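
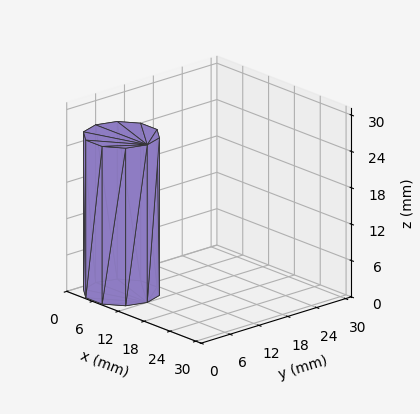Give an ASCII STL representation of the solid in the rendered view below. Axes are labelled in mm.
Reading the render: the shape is a regular 10-sided prism (a cylinder approximated with 10 flat sides), circumscribed radius ≈ 6 mm, height ≈ 26 mm (dimensions read to the nearest mm from the axis ticks). For the STL, each face is triangulated and given an outward normal.

solid part
  facet normal 0.0000 0.0000 -1.0000
    outer loop
      vertex 7.9 11.7 0.0
      vertex 10.9 9.5 0.0
      vertex 12.0 6.0 0.0
    endloop
  endfacet
  facet normal 0.0000 0.0000 -1.0000
    outer loop
      vertex 4.1 11.7 0.0
      vertex 7.9 11.7 0.0
      vertex 12.0 6.0 0.0
    endloop
  endfacet
  facet normal 0.0000 0.0000 -1.0000
    outer loop
      vertex 1.1 9.5 0.0
      vertex 4.1 11.7 0.0
      vertex 12.0 6.0 0.0
    endloop
  endfacet
  facet normal 0.0000 0.0000 -1.0000
    outer loop
      vertex 0.0 6.0 0.0
      vertex 1.1 9.5 0.0
      vertex 12.0 6.0 0.0
    endloop
  endfacet
  facet normal 0.0000 0.0000 -1.0000
    outer loop
      vertex 1.1 2.5 0.0
      vertex 0.0 6.0 0.0
      vertex 12.0 6.0 0.0
    endloop
  endfacet
  facet normal 0.0000 0.0000 -1.0000
    outer loop
      vertex 4.1 0.3 0.0
      vertex 1.1 2.5 0.0
      vertex 12.0 6.0 0.0
    endloop
  endfacet
  facet normal 0.0000 0.0000 -1.0000
    outer loop
      vertex 7.9 0.3 0.0
      vertex 4.1 0.3 0.0
      vertex 12.0 6.0 0.0
    endloop
  endfacet
  facet normal 0.0000 0.0000 -1.0000
    outer loop
      vertex 10.9 2.5 0.0
      vertex 7.9 0.3 0.0
      vertex 12.0 6.0 0.0
    endloop
  endfacet
  facet normal 0.0000 0.0000 1.0000
    outer loop
      vertex 12.0 6.0 26.0
      vertex 10.9 9.5 26.0
      vertex 7.9 11.7 26.0
    endloop
  endfacet
  facet normal 0.0000 0.0000 1.0000
    outer loop
      vertex 12.0 6.0 26.0
      vertex 7.9 11.7 26.0
      vertex 4.1 11.7 26.0
    endloop
  endfacet
  facet normal 0.0000 0.0000 1.0000
    outer loop
      vertex 12.0 6.0 26.0
      vertex 4.1 11.7 26.0
      vertex 1.1 9.5 26.0
    endloop
  endfacet
  facet normal 0.0000 0.0000 1.0000
    outer loop
      vertex 12.0 6.0 26.0
      vertex 1.1 9.5 26.0
      vertex 0.0 6.0 26.0
    endloop
  endfacet
  facet normal 0.0000 0.0000 1.0000
    outer loop
      vertex 12.0 6.0 26.0
      vertex 0.0 6.0 26.0
      vertex 1.1 2.5 26.0
    endloop
  endfacet
  facet normal 0.0000 0.0000 1.0000
    outer loop
      vertex 12.0 6.0 26.0
      vertex 1.1 2.5 26.0
      vertex 4.1 0.3 26.0
    endloop
  endfacet
  facet normal 0.0000 0.0000 1.0000
    outer loop
      vertex 12.0 6.0 26.0
      vertex 4.1 0.3 26.0
      vertex 7.9 0.3 26.0
    endloop
  endfacet
  facet normal 0.0000 0.0000 1.0000
    outer loop
      vertex 12.0 6.0 26.0
      vertex 7.9 0.3 26.0
      vertex 10.9 2.5 26.0
    endloop
  endfacet
  facet normal 0.9540 0.2998 0.0000
    outer loop
      vertex 12.0 6.0 0.0
      vertex 10.9 9.5 0.0
      vertex 10.9 9.5 26.0
    endloop
  endfacet
  facet normal 0.9540 0.2998 0.0000
    outer loop
      vertex 12.0 6.0 0.0
      vertex 10.9 9.5 26.0
      vertex 12.0 6.0 26.0
    endloop
  endfacet
  facet normal 0.5914 0.8064 0.0000
    outer loop
      vertex 10.9 9.5 0.0
      vertex 7.9 11.7 0.0
      vertex 7.9 11.7 26.0
    endloop
  endfacet
  facet normal 0.5914 0.8064 0.0000
    outer loop
      vertex 10.9 9.5 0.0
      vertex 7.9 11.7 26.0
      vertex 10.9 9.5 26.0
    endloop
  endfacet
  facet normal 0.0000 1.0000 0.0000
    outer loop
      vertex 7.9 11.7 0.0
      vertex 4.1 11.7 0.0
      vertex 4.1 11.7 26.0
    endloop
  endfacet
  facet normal 0.0000 1.0000 0.0000
    outer loop
      vertex 7.9 11.7 0.0
      vertex 4.1 11.7 26.0
      vertex 7.9 11.7 26.0
    endloop
  endfacet
  facet normal -0.5914 0.8064 0.0000
    outer loop
      vertex 4.1 11.7 0.0
      vertex 1.1 9.5 0.0
      vertex 1.1 9.5 26.0
    endloop
  endfacet
  facet normal -0.5914 0.8064 0.0000
    outer loop
      vertex 4.1 11.7 0.0
      vertex 1.1 9.5 26.0
      vertex 4.1 11.7 26.0
    endloop
  endfacet
  facet normal -0.9540 0.2998 0.0000
    outer loop
      vertex 1.1 9.5 0.0
      vertex 0.0 6.0 0.0
      vertex 0.0 6.0 26.0
    endloop
  endfacet
  facet normal -0.9540 0.2998 0.0000
    outer loop
      vertex 1.1 9.5 0.0
      vertex 0.0 6.0 26.0
      vertex 1.1 9.5 26.0
    endloop
  endfacet
  facet normal -0.9540 -0.2998 0.0000
    outer loop
      vertex 0.0 6.0 0.0
      vertex 1.1 2.5 0.0
      vertex 1.1 2.5 26.0
    endloop
  endfacet
  facet normal -0.9540 -0.2998 0.0000
    outer loop
      vertex 0.0 6.0 0.0
      vertex 1.1 2.5 26.0
      vertex 0.0 6.0 26.0
    endloop
  endfacet
  facet normal -0.5914 -0.8064 0.0000
    outer loop
      vertex 1.1 2.5 0.0
      vertex 4.1 0.3 0.0
      vertex 4.1 0.3 26.0
    endloop
  endfacet
  facet normal -0.5914 -0.8064 0.0000
    outer loop
      vertex 1.1 2.5 0.0
      vertex 4.1 0.3 26.0
      vertex 1.1 2.5 26.0
    endloop
  endfacet
  facet normal 0.0000 -1.0000 0.0000
    outer loop
      vertex 4.1 0.3 0.0
      vertex 7.9 0.3 0.0
      vertex 7.9 0.3 26.0
    endloop
  endfacet
  facet normal 0.0000 -1.0000 0.0000
    outer loop
      vertex 4.1 0.3 0.0
      vertex 7.9 0.3 26.0
      vertex 4.1 0.3 26.0
    endloop
  endfacet
  facet normal 0.5914 -0.8064 0.0000
    outer loop
      vertex 7.9 0.3 0.0
      vertex 10.9 2.5 0.0
      vertex 10.9 2.5 26.0
    endloop
  endfacet
  facet normal 0.5914 -0.8064 0.0000
    outer loop
      vertex 7.9 0.3 0.0
      vertex 10.9 2.5 26.0
      vertex 7.9 0.3 26.0
    endloop
  endfacet
  facet normal 0.9540 -0.2998 0.0000
    outer loop
      vertex 10.9 2.5 0.0
      vertex 12.0 6.0 0.0
      vertex 12.0 6.0 26.0
    endloop
  endfacet
  facet normal 0.9540 -0.2998 0.0000
    outer loop
      vertex 10.9 2.5 0.0
      vertex 12.0 6.0 26.0
      vertex 10.9 2.5 26.0
    endloop
  endfacet
endsolid part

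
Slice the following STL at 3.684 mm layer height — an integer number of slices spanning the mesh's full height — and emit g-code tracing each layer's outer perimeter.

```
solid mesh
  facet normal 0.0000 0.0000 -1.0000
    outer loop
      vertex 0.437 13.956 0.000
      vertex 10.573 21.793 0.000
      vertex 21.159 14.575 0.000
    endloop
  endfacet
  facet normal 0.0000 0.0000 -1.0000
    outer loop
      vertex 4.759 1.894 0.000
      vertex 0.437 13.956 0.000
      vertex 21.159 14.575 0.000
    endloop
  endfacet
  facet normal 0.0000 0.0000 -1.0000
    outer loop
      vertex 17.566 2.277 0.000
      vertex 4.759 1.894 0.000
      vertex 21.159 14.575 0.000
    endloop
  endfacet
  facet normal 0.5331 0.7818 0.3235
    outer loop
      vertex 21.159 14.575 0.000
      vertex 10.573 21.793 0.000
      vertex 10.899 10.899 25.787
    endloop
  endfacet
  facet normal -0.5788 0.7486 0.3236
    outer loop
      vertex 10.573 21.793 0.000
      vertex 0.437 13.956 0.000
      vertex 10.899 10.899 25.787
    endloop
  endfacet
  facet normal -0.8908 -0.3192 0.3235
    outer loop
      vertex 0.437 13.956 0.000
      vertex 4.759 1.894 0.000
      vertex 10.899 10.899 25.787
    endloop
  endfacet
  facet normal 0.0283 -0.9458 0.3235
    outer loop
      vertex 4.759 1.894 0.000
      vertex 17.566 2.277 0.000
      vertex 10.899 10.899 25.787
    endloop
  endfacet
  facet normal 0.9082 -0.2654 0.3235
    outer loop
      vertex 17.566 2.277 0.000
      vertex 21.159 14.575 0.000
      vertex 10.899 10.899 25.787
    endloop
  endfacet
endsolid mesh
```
; perimeter-only toolpath
G21 ; units = mm
G90 ; absolute positioning
G28 ; home
; layer 1
G0 Z3.684
G0 X19.693 Y14.050
G1 X10.620 Y20.237
G1 X1.932 Y13.519
G1 X5.636 Y3.180
G1 X16.614 Y3.509
G1 X19.693 Y14.050
; layer 2
G0 Z7.368
G0 X18.228 Y13.525
G1 X10.666 Y18.680
G1 X3.426 Y13.083
G1 X6.513 Y4.467
G1 X15.661 Y4.740
G1 X18.228 Y13.525
; layer 3
G0 Z11.052
G0 X16.762 Y13.000
G1 X10.713 Y17.124
G1 X4.921 Y12.646
G1 X7.390 Y5.753
G1 X14.709 Y5.972
G1 X16.762 Y13.000
; layer 4
G0 Z14.735
G0 X15.296 Y12.474
G1 X10.759 Y15.568
G1 X6.415 Y12.209
G1 X8.268 Y7.040
G1 X13.756 Y7.204
G1 X15.296 Y12.474
; layer 5
G0 Z18.419
G0 X13.830 Y11.949
G1 X10.806 Y14.012
G1 X7.910 Y11.772
G1 X9.145 Y8.326
G1 X12.804 Y8.436
G1 X13.830 Y11.949
; layer 6
G0 Z22.103
G0 X12.365 Y11.424
G1 X10.852 Y12.455
G1 X9.404 Y11.336
G1 X10.022 Y9.613
G1 X11.851 Y9.667
G1 X12.365 Y11.424
M2 ; end

The solid is a regular 5-sided pyramid, base circumscribed radius ≈ 10.9 mm, apex at z ≈ 25.8 mm. Slicing at Δz = 3.684 mm — 7 equal slices spanning the solid's height, so layer i sits at z = i·h/7 — gives 6 non-empty perimeters. Each is a 5-segment closed polygon; G0 lifts to the layer z and rapids to the start vertex, then G1 traces the edges. The cross-section shrinks linearly with z (the slice at the apex is degenerate and omitted).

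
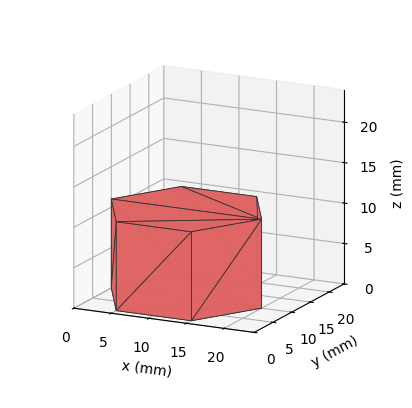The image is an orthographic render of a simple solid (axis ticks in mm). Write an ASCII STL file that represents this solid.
Reading the render: the shape is a regular 6-sided prism (a cylinder approximated with 6 flat sides), circumscribed radius ≈ 10 mm, height ≈ 11 mm (dimensions read to the nearest mm from the axis ticks). For the STL, each face is triangulated and given an outward normal.

solid part
  facet normal 0.0000 0.0000 -1.0000
    outer loop
      vertex 5.0 18.7 0.0
      vertex 15.0 18.7 0.0
      vertex 20.0 10.0 0.0
    endloop
  endfacet
  facet normal 0.0000 0.0000 -1.0000
    outer loop
      vertex 0.0 10.0 0.0
      vertex 5.0 18.7 0.0
      vertex 20.0 10.0 0.0
    endloop
  endfacet
  facet normal 0.0000 0.0000 -1.0000
    outer loop
      vertex 5.0 1.3 0.0
      vertex 0.0 10.0 0.0
      vertex 20.0 10.0 0.0
    endloop
  endfacet
  facet normal 0.0000 0.0000 -1.0000
    outer loop
      vertex 15.0 1.3 0.0
      vertex 5.0 1.3 0.0
      vertex 20.0 10.0 0.0
    endloop
  endfacet
  facet normal 0.0000 0.0000 1.0000
    outer loop
      vertex 20.0 10.0 11.0
      vertex 15.0 18.7 11.0
      vertex 5.0 18.7 11.0
    endloop
  endfacet
  facet normal 0.0000 0.0000 1.0000
    outer loop
      vertex 20.0 10.0 11.0
      vertex 5.0 18.7 11.0
      vertex 0.0 10.0 11.0
    endloop
  endfacet
  facet normal 0.0000 0.0000 1.0000
    outer loop
      vertex 20.0 10.0 11.0
      vertex 0.0 10.0 11.0
      vertex 5.0 1.3 11.0
    endloop
  endfacet
  facet normal 0.0000 0.0000 1.0000
    outer loop
      vertex 20.0 10.0 11.0
      vertex 5.0 1.3 11.0
      vertex 15.0 1.3 11.0
    endloop
  endfacet
  facet normal 0.8670 0.4983 0.0000
    outer loop
      vertex 20.0 10.0 0.0
      vertex 15.0 18.7 0.0
      vertex 15.0 18.7 11.0
    endloop
  endfacet
  facet normal 0.8670 0.4983 0.0000
    outer loop
      vertex 20.0 10.0 0.0
      vertex 15.0 18.7 11.0
      vertex 20.0 10.0 11.0
    endloop
  endfacet
  facet normal 0.0000 1.0000 0.0000
    outer loop
      vertex 15.0 18.7 0.0
      vertex 5.0 18.7 0.0
      vertex 5.0 18.7 11.0
    endloop
  endfacet
  facet normal 0.0000 1.0000 0.0000
    outer loop
      vertex 15.0 18.7 0.0
      vertex 5.0 18.7 11.0
      vertex 15.0 18.7 11.0
    endloop
  endfacet
  facet normal -0.8670 0.4983 0.0000
    outer loop
      vertex 5.0 18.7 0.0
      vertex 0.0 10.0 0.0
      vertex 0.0 10.0 11.0
    endloop
  endfacet
  facet normal -0.8670 0.4983 0.0000
    outer loop
      vertex 5.0 18.7 0.0
      vertex 0.0 10.0 11.0
      vertex 5.0 18.7 11.0
    endloop
  endfacet
  facet normal -0.8670 -0.4983 0.0000
    outer loop
      vertex 0.0 10.0 0.0
      vertex 5.0 1.3 0.0
      vertex 5.0 1.3 11.0
    endloop
  endfacet
  facet normal -0.8670 -0.4983 0.0000
    outer loop
      vertex 0.0 10.0 0.0
      vertex 5.0 1.3 11.0
      vertex 0.0 10.0 11.0
    endloop
  endfacet
  facet normal 0.0000 -1.0000 0.0000
    outer loop
      vertex 5.0 1.3 0.0
      vertex 15.0 1.3 0.0
      vertex 15.0 1.3 11.0
    endloop
  endfacet
  facet normal 0.0000 -1.0000 0.0000
    outer loop
      vertex 5.0 1.3 0.0
      vertex 15.0 1.3 11.0
      vertex 5.0 1.3 11.0
    endloop
  endfacet
  facet normal 0.8670 -0.4983 0.0000
    outer loop
      vertex 15.0 1.3 0.0
      vertex 20.0 10.0 0.0
      vertex 20.0 10.0 11.0
    endloop
  endfacet
  facet normal 0.8670 -0.4983 0.0000
    outer loop
      vertex 15.0 1.3 0.0
      vertex 20.0 10.0 11.0
      vertex 15.0 1.3 11.0
    endloop
  endfacet
endsolid part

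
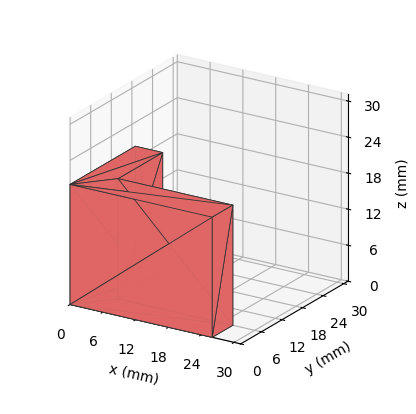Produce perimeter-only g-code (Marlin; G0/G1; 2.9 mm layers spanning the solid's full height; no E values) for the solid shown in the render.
Reading the render: the shape is an L-shaped prism: outer 26 × 19 mm, arm thicknesses ≈ 6 mm (horizontal) and 5 mm (vertical), extruded 20 mm in z (dimensions read to the nearest mm from the axis ticks). For the g-code, the solid's height is divided into equal slices at the stated Δz and each level perimeter traced with G1 moves after a G0 lift.

; perimeter-only toolpath
G21 ; units = mm
G90 ; absolute positioning
G28 ; home
; layer 1
G0 Z2.9
G0 X0.0 Y0.0
G1 X26.0 Y0.0
G1 X26.0 Y6.0
G1 X5.0 Y6.0
G1 X5.0 Y19.0
G1 X0.0 Y19.0
G1 X0.0 Y0.0
; layer 2
G0 Z5.7
G0 X0.0 Y0.0
G1 X26.0 Y0.0
G1 X26.0 Y6.0
G1 X5.0 Y6.0
G1 X5.0 Y19.0
G1 X0.0 Y19.0
G1 X0.0 Y0.0
; layer 3
G0 Z8.6
G0 X0.0 Y0.0
G1 X26.0 Y0.0
G1 X26.0 Y6.0
G1 X5.0 Y6.0
G1 X5.0 Y19.0
G1 X0.0 Y19.0
G1 X0.0 Y0.0
; layer 4
G0 Z11.4
G0 X0.0 Y0.0
G1 X26.0 Y0.0
G1 X26.0 Y6.0
G1 X5.0 Y6.0
G1 X5.0 Y19.0
G1 X0.0 Y19.0
G1 X0.0 Y0.0
; layer 5
G0 Z14.3
G0 X0.0 Y0.0
G1 X26.0 Y0.0
G1 X26.0 Y6.0
G1 X5.0 Y6.0
G1 X5.0 Y19.0
G1 X0.0 Y19.0
G1 X0.0 Y0.0
; layer 6
G0 Z17.1
G0 X0.0 Y0.0
G1 X26.0 Y0.0
G1 X26.0 Y6.0
G1 X5.0 Y6.0
G1 X5.0 Y19.0
G1 X0.0 Y19.0
G1 X0.0 Y0.0
; layer 7
G0 Z20.0
G0 X0.0 Y0.0
G1 X26.0 Y0.0
G1 X26.0 Y6.0
G1 X5.0 Y6.0
G1 X5.0 Y19.0
G1 X0.0 Y19.0
G1 X0.0 Y0.0
M2 ; end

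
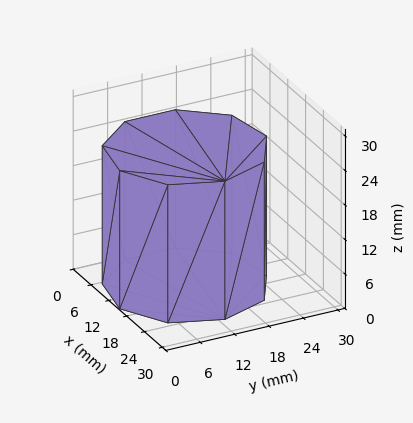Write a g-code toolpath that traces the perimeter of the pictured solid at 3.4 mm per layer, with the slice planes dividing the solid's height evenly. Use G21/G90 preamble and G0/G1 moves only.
Reading the render: the shape is a regular 9-sided prism (a cylinder approximated with 9 flat sides), circumscribed radius ≈ 13 mm, height ≈ 24 mm (dimensions read to the nearest mm from the axis ticks). For the g-code, the solid's height is divided into equal slices at the stated Δz and each level perimeter traced with G1 moves after a G0 lift.

; perimeter-only toolpath
G21 ; units = mm
G90 ; absolute positioning
G28 ; home
; layer 1
G0 Z3.4
G0 X26.0 Y13.0
G1 X23.0 Y21.4
G1 X15.3 Y25.8
G1 X6.5 Y24.3
G1 X0.8 Y17.4
G1 X0.8 Y8.6
G1 X6.5 Y1.7
G1 X15.3 Y0.2
G1 X23.0 Y4.6
G1 X26.0 Y13.0
; layer 2
G0 Z6.9
G0 X26.0 Y13.0
G1 X23.0 Y21.4
G1 X15.3 Y25.8
G1 X6.5 Y24.3
G1 X0.8 Y17.4
G1 X0.8 Y8.6
G1 X6.5 Y1.7
G1 X15.3 Y0.2
G1 X23.0 Y4.6
G1 X26.0 Y13.0
; layer 3
G0 Z10.3
G0 X26.0 Y13.0
G1 X23.0 Y21.4
G1 X15.3 Y25.8
G1 X6.5 Y24.3
G1 X0.8 Y17.4
G1 X0.8 Y8.6
G1 X6.5 Y1.7
G1 X15.3 Y0.2
G1 X23.0 Y4.6
G1 X26.0 Y13.0
; layer 4
G0 Z13.7
G0 X26.0 Y13.0
G1 X23.0 Y21.4
G1 X15.3 Y25.8
G1 X6.5 Y24.3
G1 X0.8 Y17.4
G1 X0.8 Y8.6
G1 X6.5 Y1.7
G1 X15.3 Y0.2
G1 X23.0 Y4.6
G1 X26.0 Y13.0
; layer 5
G0 Z17.1
G0 X26.0 Y13.0
G1 X23.0 Y21.4
G1 X15.3 Y25.8
G1 X6.5 Y24.3
G1 X0.8 Y17.4
G1 X0.8 Y8.6
G1 X6.5 Y1.7
G1 X15.3 Y0.2
G1 X23.0 Y4.6
G1 X26.0 Y13.0
; layer 6
G0 Z20.6
G0 X26.0 Y13.0
G1 X23.0 Y21.4
G1 X15.3 Y25.8
G1 X6.5 Y24.3
G1 X0.8 Y17.4
G1 X0.8 Y8.6
G1 X6.5 Y1.7
G1 X15.3 Y0.2
G1 X23.0 Y4.6
G1 X26.0 Y13.0
; layer 7
G0 Z24.0
G0 X26.0 Y13.0
G1 X23.0 Y21.4
G1 X15.3 Y25.8
G1 X6.5 Y24.3
G1 X0.8 Y17.4
G1 X0.8 Y8.6
G1 X6.5 Y1.7
G1 X15.3 Y0.2
G1 X23.0 Y4.6
G1 X26.0 Y13.0
M2 ; end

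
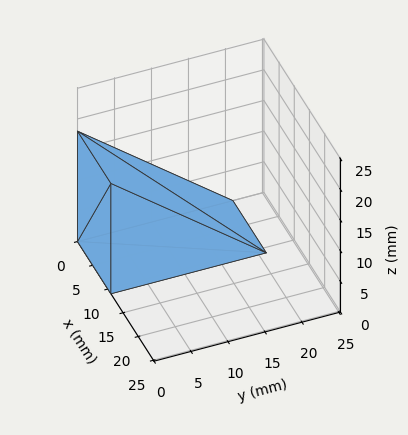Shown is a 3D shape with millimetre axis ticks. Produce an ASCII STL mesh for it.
Reading the render: the shape is a wedge (ramp): 11 × 21 mm base, rising to 18 mm along the y=0 edge and sloping linearly to z=0 at y=21 (dimensions read to the nearest mm from the axis ticks). For the STL, each face is triangulated and given an outward normal.

solid part
  facet normal 0.0000 0.0000 -1.0000
    outer loop
      vertex 11.0 21.0 0.0
      vertex 11.0 0.0 0.0
      vertex 0.0 0.0 0.0
    endloop
  endfacet
  facet normal 0.0000 0.0000 -1.0000
    outer loop
      vertex 0.0 21.0 0.0
      vertex 11.0 21.0 0.0
      vertex 0.0 0.0 0.0
    endloop
  endfacet
  facet normal 0.0000 -1.0000 0.0000
    outer loop
      vertex 0.0 0.0 0.0
      vertex 11.0 0.0 0.0
      vertex 11.0 0.0 18.0
    endloop
  endfacet
  facet normal 0.0000 -1.0000 0.0000
    outer loop
      vertex 0.0 0.0 0.0
      vertex 11.0 0.0 18.0
      vertex 0.0 0.0 18.0
    endloop
  endfacet
  facet normal 0.0000 0.6508 0.7593
    outer loop
      vertex 0.0 0.0 18.0
      vertex 11.0 0.0 18.0
      vertex 11.0 21.0 0.0
    endloop
  endfacet
  facet normal 0.0000 0.6508 0.7593
    outer loop
      vertex 0.0 0.0 18.0
      vertex 11.0 21.0 0.0
      vertex 0.0 21.0 0.0
    endloop
  endfacet
  facet normal -1.0000 0.0000 0.0000
    outer loop
      vertex 0.0 0.0 18.0
      vertex 0.0 21.0 0.0
      vertex 0.0 0.0 0.0
    endloop
  endfacet
  facet normal 1.0000 0.0000 0.0000
    outer loop
      vertex 11.0 0.0 0.0
      vertex 11.0 21.0 0.0
      vertex 11.0 0.0 18.0
    endloop
  endfacet
endsolid part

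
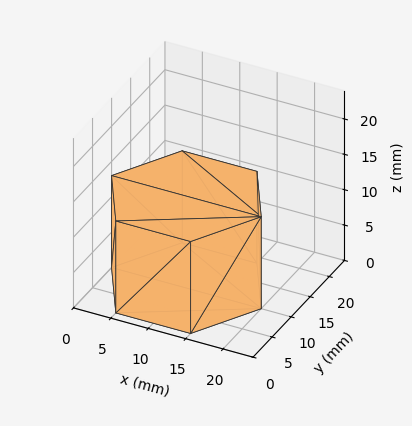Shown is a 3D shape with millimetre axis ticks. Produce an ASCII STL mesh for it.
Reading the render: the shape is a regular 6-sided prism (a cylinder approximated with 6 flat sides), circumscribed radius ≈ 10 mm, height ≈ 13 mm (dimensions read to the nearest mm from the axis ticks). For the STL, each face is triangulated and given an outward normal.

solid part
  facet normal 0.0000 0.0000 -1.0000
    outer loop
      vertex 5.0 18.7 0.0
      vertex 15.0 18.7 0.0
      vertex 20.0 10.0 0.0
    endloop
  endfacet
  facet normal 0.0000 0.0000 -1.0000
    outer loop
      vertex 0.0 10.0 0.0
      vertex 5.0 18.7 0.0
      vertex 20.0 10.0 0.0
    endloop
  endfacet
  facet normal 0.0000 0.0000 -1.0000
    outer loop
      vertex 5.0 1.3 0.0
      vertex 0.0 10.0 0.0
      vertex 20.0 10.0 0.0
    endloop
  endfacet
  facet normal 0.0000 0.0000 -1.0000
    outer loop
      vertex 15.0 1.3 0.0
      vertex 5.0 1.3 0.0
      vertex 20.0 10.0 0.0
    endloop
  endfacet
  facet normal 0.0000 0.0000 1.0000
    outer loop
      vertex 20.0 10.0 13.0
      vertex 15.0 18.7 13.0
      vertex 5.0 18.7 13.0
    endloop
  endfacet
  facet normal 0.0000 0.0000 1.0000
    outer loop
      vertex 20.0 10.0 13.0
      vertex 5.0 18.7 13.0
      vertex 0.0 10.0 13.0
    endloop
  endfacet
  facet normal 0.0000 0.0000 1.0000
    outer loop
      vertex 20.0 10.0 13.0
      vertex 0.0 10.0 13.0
      vertex 5.0 1.3 13.0
    endloop
  endfacet
  facet normal 0.0000 0.0000 1.0000
    outer loop
      vertex 20.0 10.0 13.0
      vertex 5.0 1.3 13.0
      vertex 15.0 1.3 13.0
    endloop
  endfacet
  facet normal 0.8670 0.4983 0.0000
    outer loop
      vertex 20.0 10.0 0.0
      vertex 15.0 18.7 0.0
      vertex 15.0 18.7 13.0
    endloop
  endfacet
  facet normal 0.8670 0.4983 0.0000
    outer loop
      vertex 20.0 10.0 0.0
      vertex 15.0 18.7 13.0
      vertex 20.0 10.0 13.0
    endloop
  endfacet
  facet normal 0.0000 1.0000 0.0000
    outer loop
      vertex 15.0 18.7 0.0
      vertex 5.0 18.7 0.0
      vertex 5.0 18.7 13.0
    endloop
  endfacet
  facet normal 0.0000 1.0000 0.0000
    outer loop
      vertex 15.0 18.7 0.0
      vertex 5.0 18.7 13.0
      vertex 15.0 18.7 13.0
    endloop
  endfacet
  facet normal -0.8670 0.4983 0.0000
    outer loop
      vertex 5.0 18.7 0.0
      vertex 0.0 10.0 0.0
      vertex 0.0 10.0 13.0
    endloop
  endfacet
  facet normal -0.8670 0.4983 0.0000
    outer loop
      vertex 5.0 18.7 0.0
      vertex 0.0 10.0 13.0
      vertex 5.0 18.7 13.0
    endloop
  endfacet
  facet normal -0.8670 -0.4983 0.0000
    outer loop
      vertex 0.0 10.0 0.0
      vertex 5.0 1.3 0.0
      vertex 5.0 1.3 13.0
    endloop
  endfacet
  facet normal -0.8670 -0.4983 0.0000
    outer loop
      vertex 0.0 10.0 0.0
      vertex 5.0 1.3 13.0
      vertex 0.0 10.0 13.0
    endloop
  endfacet
  facet normal 0.0000 -1.0000 0.0000
    outer loop
      vertex 5.0 1.3 0.0
      vertex 15.0 1.3 0.0
      vertex 15.0 1.3 13.0
    endloop
  endfacet
  facet normal 0.0000 -1.0000 0.0000
    outer loop
      vertex 5.0 1.3 0.0
      vertex 15.0 1.3 13.0
      vertex 5.0 1.3 13.0
    endloop
  endfacet
  facet normal 0.8670 -0.4983 0.0000
    outer loop
      vertex 15.0 1.3 0.0
      vertex 20.0 10.0 0.0
      vertex 20.0 10.0 13.0
    endloop
  endfacet
  facet normal 0.8670 -0.4983 0.0000
    outer loop
      vertex 15.0 1.3 0.0
      vertex 20.0 10.0 13.0
      vertex 15.0 1.3 13.0
    endloop
  endfacet
endsolid part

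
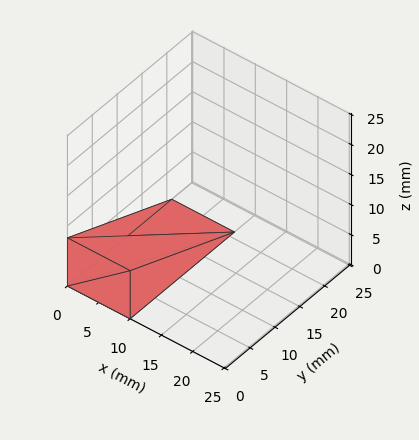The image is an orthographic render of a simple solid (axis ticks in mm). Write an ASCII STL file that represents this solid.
Reading the render: the shape is a wedge (ramp): 10 × 21 mm base, rising to 8 mm along the y=0 edge and sloping linearly to z=0 at y=21 (dimensions read to the nearest mm from the axis ticks). For the STL, each face is triangulated and given an outward normal.

solid part
  facet normal 0.0000 0.0000 -1.0000
    outer loop
      vertex 10.0 21.0 0.0
      vertex 10.0 0.0 0.0
      vertex 0.0 0.0 0.0
    endloop
  endfacet
  facet normal 0.0000 0.0000 -1.0000
    outer loop
      vertex 0.0 21.0 0.0
      vertex 10.0 21.0 0.0
      vertex 0.0 0.0 0.0
    endloop
  endfacet
  facet normal 0.0000 -1.0000 0.0000
    outer loop
      vertex 0.0 0.0 0.0
      vertex 10.0 0.0 0.0
      vertex 10.0 0.0 8.0
    endloop
  endfacet
  facet normal 0.0000 -1.0000 0.0000
    outer loop
      vertex 0.0 0.0 0.0
      vertex 10.0 0.0 8.0
      vertex 0.0 0.0 8.0
    endloop
  endfacet
  facet normal 0.0000 0.3560 0.9345
    outer loop
      vertex 0.0 0.0 8.0
      vertex 10.0 0.0 8.0
      vertex 10.0 21.0 0.0
    endloop
  endfacet
  facet normal 0.0000 0.3560 0.9345
    outer loop
      vertex 0.0 0.0 8.0
      vertex 10.0 21.0 0.0
      vertex 0.0 21.0 0.0
    endloop
  endfacet
  facet normal -1.0000 0.0000 0.0000
    outer loop
      vertex 0.0 0.0 8.0
      vertex 0.0 21.0 0.0
      vertex 0.0 0.0 0.0
    endloop
  endfacet
  facet normal 1.0000 0.0000 0.0000
    outer loop
      vertex 10.0 0.0 0.0
      vertex 10.0 21.0 0.0
      vertex 10.0 0.0 8.0
    endloop
  endfacet
endsolid part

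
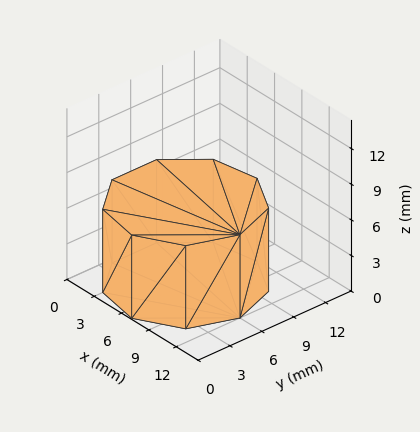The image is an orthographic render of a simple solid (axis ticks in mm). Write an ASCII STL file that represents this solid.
Reading the render: the shape is a regular 9-sided prism (a cylinder approximated with 9 flat sides), circumscribed radius ≈ 6 mm, height ≈ 7 mm (dimensions read to the nearest mm from the axis ticks). For the STL, each face is triangulated and given an outward normal.

solid part
  facet normal 0.0000 0.0000 -1.0000
    outer loop
      vertex 7.0 11.9 0.0
      vertex 10.6 9.9 0.0
      vertex 12.0 6.0 0.0
    endloop
  endfacet
  facet normal 0.0000 0.0000 -1.0000
    outer loop
      vertex 3.0 11.2 0.0
      vertex 7.0 11.9 0.0
      vertex 12.0 6.0 0.0
    endloop
  endfacet
  facet normal 0.0000 0.0000 -1.0000
    outer loop
      vertex 0.4 8.1 0.0
      vertex 3.0 11.2 0.0
      vertex 12.0 6.0 0.0
    endloop
  endfacet
  facet normal 0.0000 0.0000 -1.0000
    outer loop
      vertex 0.4 3.9 0.0
      vertex 0.4 8.1 0.0
      vertex 12.0 6.0 0.0
    endloop
  endfacet
  facet normal 0.0000 0.0000 -1.0000
    outer loop
      vertex 3.0 0.8 0.0
      vertex 0.4 3.9 0.0
      vertex 12.0 6.0 0.0
    endloop
  endfacet
  facet normal 0.0000 0.0000 -1.0000
    outer loop
      vertex 7.0 0.1 0.0
      vertex 3.0 0.8 0.0
      vertex 12.0 6.0 0.0
    endloop
  endfacet
  facet normal 0.0000 0.0000 -1.0000
    outer loop
      vertex 10.6 2.1 0.0
      vertex 7.0 0.1 0.0
      vertex 12.0 6.0 0.0
    endloop
  endfacet
  facet normal 0.0000 0.0000 1.0000
    outer loop
      vertex 12.0 6.0 7.0
      vertex 10.6 9.9 7.0
      vertex 7.0 11.9 7.0
    endloop
  endfacet
  facet normal 0.0000 0.0000 1.0000
    outer loop
      vertex 12.0 6.0 7.0
      vertex 7.0 11.9 7.0
      vertex 3.0 11.2 7.0
    endloop
  endfacet
  facet normal 0.0000 0.0000 1.0000
    outer loop
      vertex 12.0 6.0 7.0
      vertex 3.0 11.2 7.0
      vertex 0.4 8.1 7.0
    endloop
  endfacet
  facet normal 0.0000 0.0000 1.0000
    outer loop
      vertex 12.0 6.0 7.0
      vertex 0.4 8.1 7.0
      vertex 0.4 3.9 7.0
    endloop
  endfacet
  facet normal 0.0000 0.0000 1.0000
    outer loop
      vertex 12.0 6.0 7.0
      vertex 0.4 3.9 7.0
      vertex 3.0 0.8 7.0
    endloop
  endfacet
  facet normal 0.0000 0.0000 1.0000
    outer loop
      vertex 12.0 6.0 7.0
      vertex 3.0 0.8 7.0
      vertex 7.0 0.1 7.0
    endloop
  endfacet
  facet normal 0.0000 0.0000 1.0000
    outer loop
      vertex 12.0 6.0 7.0
      vertex 7.0 0.1 7.0
      vertex 10.6 2.1 7.0
    endloop
  endfacet
  facet normal 0.9412 0.3379 0.0000
    outer loop
      vertex 12.0 6.0 0.0
      vertex 10.6 9.9 0.0
      vertex 10.6 9.9 7.0
    endloop
  endfacet
  facet normal 0.9412 0.3379 0.0000
    outer loop
      vertex 12.0 6.0 0.0
      vertex 10.6 9.9 7.0
      vertex 12.0 6.0 7.0
    endloop
  endfacet
  facet normal 0.4856 0.8742 0.0000
    outer loop
      vertex 10.6 9.9 0.0
      vertex 7.0 11.9 0.0
      vertex 7.0 11.9 7.0
    endloop
  endfacet
  facet normal 0.4856 0.8742 0.0000
    outer loop
      vertex 10.6 9.9 0.0
      vertex 7.0 11.9 7.0
      vertex 10.6 9.9 7.0
    endloop
  endfacet
  facet normal -0.1724 0.9850 0.0000
    outer loop
      vertex 7.0 11.9 0.0
      vertex 3.0 11.2 0.0
      vertex 3.0 11.2 7.0
    endloop
  endfacet
  facet normal -0.1724 0.9850 0.0000
    outer loop
      vertex 7.0 11.9 0.0
      vertex 3.0 11.2 7.0
      vertex 7.0 11.9 7.0
    endloop
  endfacet
  facet normal -0.7662 0.6426 0.0000
    outer loop
      vertex 3.0 11.2 0.0
      vertex 0.4 8.1 0.0
      vertex 0.4 8.1 7.0
    endloop
  endfacet
  facet normal -0.7662 0.6426 0.0000
    outer loop
      vertex 3.0 11.2 0.0
      vertex 0.4 8.1 7.0
      vertex 3.0 11.2 7.0
    endloop
  endfacet
  facet normal -1.0000 0.0000 0.0000
    outer loop
      vertex 0.4 8.1 0.0
      vertex 0.4 3.9 0.0
      vertex 0.4 3.9 7.0
    endloop
  endfacet
  facet normal -1.0000 0.0000 0.0000
    outer loop
      vertex 0.4 8.1 0.0
      vertex 0.4 3.9 7.0
      vertex 0.4 8.1 7.0
    endloop
  endfacet
  facet normal -0.7662 -0.6426 0.0000
    outer loop
      vertex 0.4 3.9 0.0
      vertex 3.0 0.8 0.0
      vertex 3.0 0.8 7.0
    endloop
  endfacet
  facet normal -0.7662 -0.6426 0.0000
    outer loop
      vertex 0.4 3.9 0.0
      vertex 3.0 0.8 7.0
      vertex 0.4 3.9 7.0
    endloop
  endfacet
  facet normal -0.1724 -0.9850 0.0000
    outer loop
      vertex 3.0 0.8 0.0
      vertex 7.0 0.1 0.0
      vertex 7.0 0.1 7.0
    endloop
  endfacet
  facet normal -0.1724 -0.9850 0.0000
    outer loop
      vertex 3.0 0.8 0.0
      vertex 7.0 0.1 7.0
      vertex 3.0 0.8 7.0
    endloop
  endfacet
  facet normal 0.4856 -0.8742 0.0000
    outer loop
      vertex 7.0 0.1 0.0
      vertex 10.6 2.1 0.0
      vertex 10.6 2.1 7.0
    endloop
  endfacet
  facet normal 0.4856 -0.8742 0.0000
    outer loop
      vertex 7.0 0.1 0.0
      vertex 10.6 2.1 7.0
      vertex 7.0 0.1 7.0
    endloop
  endfacet
  facet normal 0.9412 -0.3379 0.0000
    outer loop
      vertex 10.6 2.1 0.0
      vertex 12.0 6.0 0.0
      vertex 12.0 6.0 7.0
    endloop
  endfacet
  facet normal 0.9412 -0.3379 0.0000
    outer loop
      vertex 10.6 2.1 0.0
      vertex 12.0 6.0 7.0
      vertex 10.6 2.1 7.0
    endloop
  endfacet
endsolid part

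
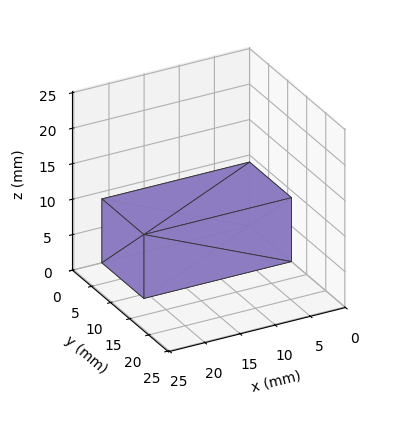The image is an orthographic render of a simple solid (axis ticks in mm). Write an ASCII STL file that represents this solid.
Reading the render: the shape is a rectangular box, roughly 21 × 11 mm footprint and 9 mm tall (dimensions read to the nearest mm from the axis ticks). For the STL, each face is triangulated and given an outward normal.

solid part
  facet normal 0.0000 0.0000 -1.0000
    outer loop
      vertex 21.0 11.0 0.0
      vertex 21.0 0.0 0.0
      vertex 0.0 0.0 0.0
    endloop
  endfacet
  facet normal 0.0000 0.0000 -1.0000
    outer loop
      vertex 0.0 11.0 0.0
      vertex 21.0 11.0 0.0
      vertex 0.0 0.0 0.0
    endloop
  endfacet
  facet normal 0.0000 0.0000 1.0000
    outer loop
      vertex 0.0 0.0 9.0
      vertex 21.0 0.0 9.0
      vertex 21.0 11.0 9.0
    endloop
  endfacet
  facet normal 0.0000 0.0000 1.0000
    outer loop
      vertex 0.0 0.0 9.0
      vertex 21.0 11.0 9.0
      vertex 0.0 11.0 9.0
    endloop
  endfacet
  facet normal 0.0000 -1.0000 0.0000
    outer loop
      vertex 0.0 0.0 0.0
      vertex 21.0 0.0 0.0
      vertex 21.0 0.0 9.0
    endloop
  endfacet
  facet normal 0.0000 -1.0000 0.0000
    outer loop
      vertex 0.0 0.0 0.0
      vertex 21.0 0.0 9.0
      vertex 0.0 0.0 9.0
    endloop
  endfacet
  facet normal 0.0000 1.0000 0.0000
    outer loop
      vertex 21.0 11.0 9.0
      vertex 21.0 11.0 0.0
      vertex 0.0 11.0 0.0
    endloop
  endfacet
  facet normal 0.0000 1.0000 0.0000
    outer loop
      vertex 0.0 11.0 9.0
      vertex 21.0 11.0 9.0
      vertex 0.0 11.0 0.0
    endloop
  endfacet
  facet normal -1.0000 0.0000 0.0000
    outer loop
      vertex 0.0 11.0 9.0
      vertex 0.0 11.0 0.0
      vertex 0.0 0.0 0.0
    endloop
  endfacet
  facet normal -1.0000 0.0000 0.0000
    outer loop
      vertex 0.0 0.0 9.0
      vertex 0.0 11.0 9.0
      vertex 0.0 0.0 0.0
    endloop
  endfacet
  facet normal 1.0000 0.0000 0.0000
    outer loop
      vertex 21.0 0.0 0.0
      vertex 21.0 11.0 0.0
      vertex 21.0 11.0 9.0
    endloop
  endfacet
  facet normal 1.0000 0.0000 0.0000
    outer loop
      vertex 21.0 0.0 0.0
      vertex 21.0 11.0 9.0
      vertex 21.0 0.0 9.0
    endloop
  endfacet
endsolid part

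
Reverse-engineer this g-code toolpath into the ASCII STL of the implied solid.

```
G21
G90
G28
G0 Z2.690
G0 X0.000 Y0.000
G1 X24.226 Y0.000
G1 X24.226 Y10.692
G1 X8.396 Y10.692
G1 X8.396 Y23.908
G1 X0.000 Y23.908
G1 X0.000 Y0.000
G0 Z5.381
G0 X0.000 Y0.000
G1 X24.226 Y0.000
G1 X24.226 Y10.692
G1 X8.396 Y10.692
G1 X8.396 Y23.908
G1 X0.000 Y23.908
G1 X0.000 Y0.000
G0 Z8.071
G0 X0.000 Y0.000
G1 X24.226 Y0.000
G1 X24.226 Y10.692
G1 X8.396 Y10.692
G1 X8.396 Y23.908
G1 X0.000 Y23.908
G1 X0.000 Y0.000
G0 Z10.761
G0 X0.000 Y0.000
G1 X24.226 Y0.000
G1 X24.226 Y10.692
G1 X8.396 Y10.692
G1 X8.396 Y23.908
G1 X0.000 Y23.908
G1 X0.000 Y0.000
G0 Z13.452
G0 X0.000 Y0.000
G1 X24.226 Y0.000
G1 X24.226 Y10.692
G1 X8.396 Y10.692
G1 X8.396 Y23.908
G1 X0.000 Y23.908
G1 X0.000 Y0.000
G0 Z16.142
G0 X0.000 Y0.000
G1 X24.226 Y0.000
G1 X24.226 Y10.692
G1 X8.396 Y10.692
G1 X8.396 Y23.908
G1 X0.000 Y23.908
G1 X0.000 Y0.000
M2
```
solid part
  facet normal 0.0000 0.0000 -1.0000
    outer loop
      vertex 24.226 10.692 0.000
      vertex 24.226 0.000 0.000
      vertex 0.000 0.000 0.000
    endloop
  endfacet
  facet normal 0.0000 0.0000 -1.0000
    outer loop
      vertex 8.396 10.692 0.000
      vertex 24.226 10.692 0.000
      vertex 0.000 0.000 0.000
    endloop
  endfacet
  facet normal 0.0000 0.0000 -1.0000
    outer loop
      vertex 8.396 23.908 0.000
      vertex 8.396 10.692 0.000
      vertex 0.000 0.000 0.000
    endloop
  endfacet
  facet normal 0.0000 0.0000 -1.0000
    outer loop
      vertex 0.000 23.908 0.000
      vertex 8.396 23.908 0.000
      vertex 0.000 0.000 0.000
    endloop
  endfacet
  facet normal 0.0000 0.0000 1.0000
    outer loop
      vertex 0.000 0.000 16.142
      vertex 24.226 0.000 16.142
      vertex 24.226 10.692 16.142
    endloop
  endfacet
  facet normal 0.0000 0.0000 1.0000
    outer loop
      vertex 0.000 0.000 16.142
      vertex 24.226 10.692 16.142
      vertex 8.396 10.692 16.142
    endloop
  endfacet
  facet normal 0.0000 0.0000 1.0000
    outer loop
      vertex 0.000 0.000 16.142
      vertex 8.396 10.692 16.142
      vertex 8.396 23.908 16.142
    endloop
  endfacet
  facet normal 0.0000 0.0000 1.0000
    outer loop
      vertex 0.000 0.000 16.142
      vertex 8.396 23.908 16.142
      vertex 0.000 23.908 16.142
    endloop
  endfacet
  facet normal 0.0000 -1.0000 0.0000
    outer loop
      vertex 0.000 0.000 0.000
      vertex 24.226 0.000 0.000
      vertex 24.226 0.000 16.142
    endloop
  endfacet
  facet normal 0.0000 -1.0000 0.0000
    outer loop
      vertex 0.000 0.000 0.000
      vertex 24.226 0.000 16.142
      vertex 0.000 0.000 16.142
    endloop
  endfacet
  facet normal 1.0000 0.0000 0.0000
    outer loop
      vertex 24.226 0.000 0.000
      vertex 24.226 10.692 0.000
      vertex 24.226 10.692 16.142
    endloop
  endfacet
  facet normal 1.0000 0.0000 0.0000
    outer loop
      vertex 24.226 0.000 0.000
      vertex 24.226 10.692 16.142
      vertex 24.226 0.000 16.142
    endloop
  endfacet
  facet normal 0.0000 1.0000 0.0000
    outer loop
      vertex 24.226 10.692 0.000
      vertex 8.396 10.692 0.000
      vertex 8.396 10.692 16.142
    endloop
  endfacet
  facet normal 0.0000 1.0000 0.0000
    outer loop
      vertex 24.226 10.692 0.000
      vertex 8.396 10.692 16.142
      vertex 24.226 10.692 16.142
    endloop
  endfacet
  facet normal 1.0000 0.0000 0.0000
    outer loop
      vertex 8.396 10.692 0.000
      vertex 8.396 23.908 0.000
      vertex 8.396 23.908 16.142
    endloop
  endfacet
  facet normal 1.0000 0.0000 0.0000
    outer loop
      vertex 8.396 10.692 0.000
      vertex 8.396 23.908 16.142
      vertex 8.396 10.692 16.142
    endloop
  endfacet
  facet normal 0.0000 1.0000 0.0000
    outer loop
      vertex 8.396 23.908 0.000
      vertex 0.000 23.908 0.000
      vertex 0.000 23.908 16.142
    endloop
  endfacet
  facet normal 0.0000 1.0000 0.0000
    outer loop
      vertex 8.396 23.908 0.000
      vertex 0.000 23.908 16.142
      vertex 8.396 23.908 16.142
    endloop
  endfacet
  facet normal -1.0000 0.0000 0.0000
    outer loop
      vertex 0.000 23.908 0.000
      vertex 0.000 0.000 0.000
      vertex 0.000 0.000 16.142
    endloop
  endfacet
  facet normal -1.0000 0.0000 0.0000
    outer loop
      vertex 0.000 23.908 0.000
      vertex 0.000 0.000 16.142
      vertex 0.000 23.908 16.142
    endloop
  endfacet
endsolid part

The G0 Z moves step by Δz≈2.690 mm. Every layer's G1 loop is the same polygon, so the solid is a straight extrusion of it from z=0 to z≈16.1. Closing with flat bottom and top caps and triangulating gives 20 facets — an L-shaped prism: outer 24.2 × 23.9 mm, arm thicknesses ≈ 10.7 mm (horizontal) and 8.4 mm (vertical), extruded 16.1 mm in z.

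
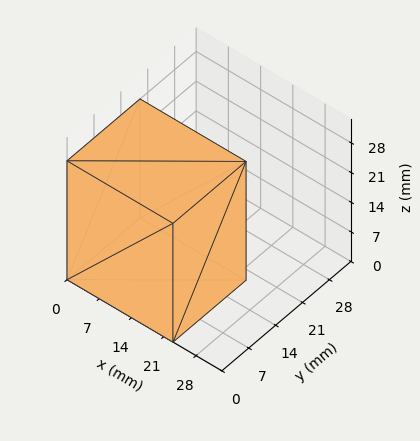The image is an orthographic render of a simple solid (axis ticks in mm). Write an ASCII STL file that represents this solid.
Reading the render: the shape is a rectangular box, roughly 23 × 19 mm footprint and 28 mm tall (dimensions read to the nearest mm from the axis ticks). For the STL, each face is triangulated and given an outward normal.

solid part
  facet normal 0.0000 0.0000 -1.0000
    outer loop
      vertex 23.00 19.00 0.00
      vertex 23.00 0.00 0.00
      vertex 0.00 0.00 0.00
    endloop
  endfacet
  facet normal 0.0000 0.0000 -1.0000
    outer loop
      vertex 0.00 19.00 0.00
      vertex 23.00 19.00 0.00
      vertex 0.00 0.00 0.00
    endloop
  endfacet
  facet normal 0.0000 0.0000 1.0000
    outer loop
      vertex 0.00 0.00 28.00
      vertex 23.00 0.00 28.00
      vertex 23.00 19.00 28.00
    endloop
  endfacet
  facet normal 0.0000 0.0000 1.0000
    outer loop
      vertex 0.00 0.00 28.00
      vertex 23.00 19.00 28.00
      vertex 0.00 19.00 28.00
    endloop
  endfacet
  facet normal 0.0000 -1.0000 0.0000
    outer loop
      vertex 0.00 0.00 0.00
      vertex 23.00 0.00 0.00
      vertex 23.00 0.00 28.00
    endloop
  endfacet
  facet normal 0.0000 -1.0000 0.0000
    outer loop
      vertex 0.00 0.00 0.00
      vertex 23.00 0.00 28.00
      vertex 0.00 0.00 28.00
    endloop
  endfacet
  facet normal 0.0000 1.0000 0.0000
    outer loop
      vertex 23.00 19.00 28.00
      vertex 23.00 19.00 0.00
      vertex 0.00 19.00 0.00
    endloop
  endfacet
  facet normal 0.0000 1.0000 0.0000
    outer loop
      vertex 0.00 19.00 28.00
      vertex 23.00 19.00 28.00
      vertex 0.00 19.00 0.00
    endloop
  endfacet
  facet normal -1.0000 0.0000 0.0000
    outer loop
      vertex 0.00 19.00 28.00
      vertex 0.00 19.00 0.00
      vertex 0.00 0.00 0.00
    endloop
  endfacet
  facet normal -1.0000 0.0000 0.0000
    outer loop
      vertex 0.00 0.00 28.00
      vertex 0.00 19.00 28.00
      vertex 0.00 0.00 0.00
    endloop
  endfacet
  facet normal 1.0000 0.0000 0.0000
    outer loop
      vertex 23.00 0.00 0.00
      vertex 23.00 19.00 0.00
      vertex 23.00 19.00 28.00
    endloop
  endfacet
  facet normal 1.0000 0.0000 0.0000
    outer loop
      vertex 23.00 0.00 0.00
      vertex 23.00 19.00 28.00
      vertex 23.00 0.00 28.00
    endloop
  endfacet
endsolid part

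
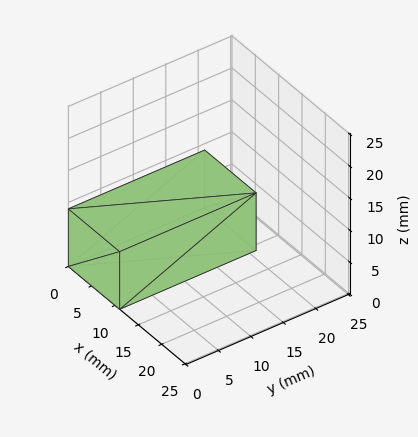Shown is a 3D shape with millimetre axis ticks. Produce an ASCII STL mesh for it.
Reading the render: the shape is a rectangular box, roughly 11 × 21 mm footprint and 9 mm tall (dimensions read to the nearest mm from the axis ticks). For the STL, each face is triangulated and given an outward normal.

solid part
  facet normal 0.0000 0.0000 -1.0000
    outer loop
      vertex 11.000 21.000 0.000
      vertex 11.000 0.000 0.000
      vertex 0.000 0.000 0.000
    endloop
  endfacet
  facet normal 0.0000 0.0000 -1.0000
    outer loop
      vertex 0.000 21.000 0.000
      vertex 11.000 21.000 0.000
      vertex 0.000 0.000 0.000
    endloop
  endfacet
  facet normal 0.0000 0.0000 1.0000
    outer loop
      vertex 0.000 0.000 9.000
      vertex 11.000 0.000 9.000
      vertex 11.000 21.000 9.000
    endloop
  endfacet
  facet normal 0.0000 0.0000 1.0000
    outer loop
      vertex 0.000 0.000 9.000
      vertex 11.000 21.000 9.000
      vertex 0.000 21.000 9.000
    endloop
  endfacet
  facet normal 0.0000 -1.0000 0.0000
    outer loop
      vertex 0.000 0.000 0.000
      vertex 11.000 0.000 0.000
      vertex 11.000 0.000 9.000
    endloop
  endfacet
  facet normal 0.0000 -1.0000 0.0000
    outer loop
      vertex 0.000 0.000 0.000
      vertex 11.000 0.000 9.000
      vertex 0.000 0.000 9.000
    endloop
  endfacet
  facet normal 0.0000 1.0000 0.0000
    outer loop
      vertex 11.000 21.000 9.000
      vertex 11.000 21.000 0.000
      vertex 0.000 21.000 0.000
    endloop
  endfacet
  facet normal 0.0000 1.0000 0.0000
    outer loop
      vertex 0.000 21.000 9.000
      vertex 11.000 21.000 9.000
      vertex 0.000 21.000 0.000
    endloop
  endfacet
  facet normal -1.0000 0.0000 0.0000
    outer loop
      vertex 0.000 21.000 9.000
      vertex 0.000 21.000 0.000
      vertex 0.000 0.000 0.000
    endloop
  endfacet
  facet normal -1.0000 0.0000 0.0000
    outer loop
      vertex 0.000 0.000 9.000
      vertex 0.000 21.000 9.000
      vertex 0.000 0.000 0.000
    endloop
  endfacet
  facet normal 1.0000 0.0000 0.0000
    outer loop
      vertex 11.000 0.000 0.000
      vertex 11.000 21.000 0.000
      vertex 11.000 21.000 9.000
    endloop
  endfacet
  facet normal 1.0000 0.0000 0.0000
    outer loop
      vertex 11.000 0.000 0.000
      vertex 11.000 21.000 9.000
      vertex 11.000 0.000 9.000
    endloop
  endfacet
endsolid part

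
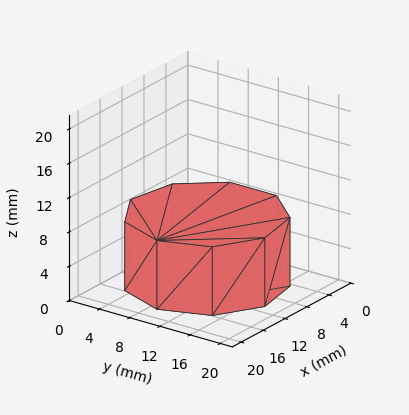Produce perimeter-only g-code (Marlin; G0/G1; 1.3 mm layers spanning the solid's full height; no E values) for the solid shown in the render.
Reading the render: the shape is a regular 9-sided prism (a cylinder approximated with 9 flat sides), circumscribed radius ≈ 9 mm, height ≈ 8 mm (dimensions read to the nearest mm from the axis ticks). For the g-code, the solid's height is divided into equal slices at the stated Δz and each level perimeter traced with G1 moves after a G0 lift.

; perimeter-only toolpath
G21 ; units = mm
G90 ; absolute positioning
G28 ; home
; layer 1
G0 Z1.3
G0 X18.0 Y9.0
G1 X15.9 Y14.8
G1 X10.6 Y17.9
G1 X4.5 Y16.8
G1 X0.5 Y12.1
G1 X0.5 Y5.9
G1 X4.5 Y1.2
G1 X10.6 Y0.1
G1 X15.9 Y3.2
G1 X18.0 Y9.0
; layer 2
G0 Z2.7
G0 X18.0 Y9.0
G1 X15.9 Y14.8
G1 X10.6 Y17.9
G1 X4.5 Y16.8
G1 X0.5 Y12.1
G1 X0.5 Y5.9
G1 X4.5 Y1.2
G1 X10.6 Y0.1
G1 X15.9 Y3.2
G1 X18.0 Y9.0
; layer 3
G0 Z4.0
G0 X18.0 Y9.0
G1 X15.9 Y14.8
G1 X10.6 Y17.9
G1 X4.5 Y16.8
G1 X0.5 Y12.1
G1 X0.5 Y5.9
G1 X4.5 Y1.2
G1 X10.6 Y0.1
G1 X15.9 Y3.2
G1 X18.0 Y9.0
; layer 4
G0 Z5.3
G0 X18.0 Y9.0
G1 X15.9 Y14.8
G1 X10.6 Y17.9
G1 X4.5 Y16.8
G1 X0.5 Y12.1
G1 X0.5 Y5.9
G1 X4.5 Y1.2
G1 X10.6 Y0.1
G1 X15.9 Y3.2
G1 X18.0 Y9.0
; layer 5
G0 Z6.7
G0 X18.0 Y9.0
G1 X15.9 Y14.8
G1 X10.6 Y17.9
G1 X4.5 Y16.8
G1 X0.5 Y12.1
G1 X0.5 Y5.9
G1 X4.5 Y1.2
G1 X10.6 Y0.1
G1 X15.9 Y3.2
G1 X18.0 Y9.0
; layer 6
G0 Z8.0
G0 X18.0 Y9.0
G1 X15.9 Y14.8
G1 X10.6 Y17.9
G1 X4.5 Y16.8
G1 X0.5 Y12.1
G1 X0.5 Y5.9
G1 X4.5 Y1.2
G1 X10.6 Y0.1
G1 X15.9 Y3.2
G1 X18.0 Y9.0
M2 ; end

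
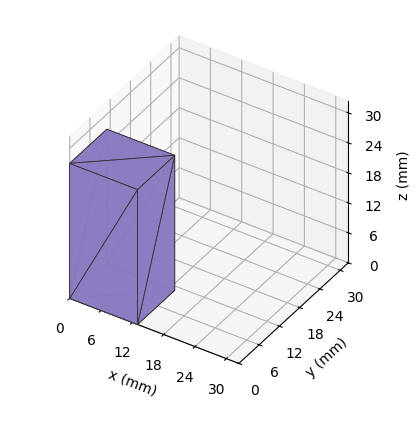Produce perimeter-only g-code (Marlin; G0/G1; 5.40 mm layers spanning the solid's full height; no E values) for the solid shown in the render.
Reading the render: the shape is a rectangular box, roughly 13 × 11 mm footprint and 27 mm tall (dimensions read to the nearest mm from the axis ticks). For the g-code, the solid's height is divided into equal slices at the stated Δz and each level perimeter traced with G1 moves after a G0 lift.

; perimeter-only toolpath
G21 ; units = mm
G90 ; absolute positioning
G28 ; home
; layer 1
G0 Z5.40
G0 X0.00 Y0.00
G1 X13.00 Y0.00
G1 X13.00 Y11.00
G1 X0.00 Y11.00
G1 X0.00 Y0.00
; layer 2
G0 Z10.80
G0 X0.00 Y0.00
G1 X13.00 Y0.00
G1 X13.00 Y11.00
G1 X0.00 Y11.00
G1 X0.00 Y0.00
; layer 3
G0 Z16.20
G0 X0.00 Y0.00
G1 X13.00 Y0.00
G1 X13.00 Y11.00
G1 X0.00 Y11.00
G1 X0.00 Y0.00
; layer 4
G0 Z21.60
G0 X0.00 Y0.00
G1 X13.00 Y0.00
G1 X13.00 Y11.00
G1 X0.00 Y11.00
G1 X0.00 Y0.00
; layer 5
G0 Z27.00
G0 X0.00 Y0.00
G1 X13.00 Y0.00
G1 X13.00 Y11.00
G1 X0.00 Y11.00
G1 X0.00 Y0.00
M2 ; end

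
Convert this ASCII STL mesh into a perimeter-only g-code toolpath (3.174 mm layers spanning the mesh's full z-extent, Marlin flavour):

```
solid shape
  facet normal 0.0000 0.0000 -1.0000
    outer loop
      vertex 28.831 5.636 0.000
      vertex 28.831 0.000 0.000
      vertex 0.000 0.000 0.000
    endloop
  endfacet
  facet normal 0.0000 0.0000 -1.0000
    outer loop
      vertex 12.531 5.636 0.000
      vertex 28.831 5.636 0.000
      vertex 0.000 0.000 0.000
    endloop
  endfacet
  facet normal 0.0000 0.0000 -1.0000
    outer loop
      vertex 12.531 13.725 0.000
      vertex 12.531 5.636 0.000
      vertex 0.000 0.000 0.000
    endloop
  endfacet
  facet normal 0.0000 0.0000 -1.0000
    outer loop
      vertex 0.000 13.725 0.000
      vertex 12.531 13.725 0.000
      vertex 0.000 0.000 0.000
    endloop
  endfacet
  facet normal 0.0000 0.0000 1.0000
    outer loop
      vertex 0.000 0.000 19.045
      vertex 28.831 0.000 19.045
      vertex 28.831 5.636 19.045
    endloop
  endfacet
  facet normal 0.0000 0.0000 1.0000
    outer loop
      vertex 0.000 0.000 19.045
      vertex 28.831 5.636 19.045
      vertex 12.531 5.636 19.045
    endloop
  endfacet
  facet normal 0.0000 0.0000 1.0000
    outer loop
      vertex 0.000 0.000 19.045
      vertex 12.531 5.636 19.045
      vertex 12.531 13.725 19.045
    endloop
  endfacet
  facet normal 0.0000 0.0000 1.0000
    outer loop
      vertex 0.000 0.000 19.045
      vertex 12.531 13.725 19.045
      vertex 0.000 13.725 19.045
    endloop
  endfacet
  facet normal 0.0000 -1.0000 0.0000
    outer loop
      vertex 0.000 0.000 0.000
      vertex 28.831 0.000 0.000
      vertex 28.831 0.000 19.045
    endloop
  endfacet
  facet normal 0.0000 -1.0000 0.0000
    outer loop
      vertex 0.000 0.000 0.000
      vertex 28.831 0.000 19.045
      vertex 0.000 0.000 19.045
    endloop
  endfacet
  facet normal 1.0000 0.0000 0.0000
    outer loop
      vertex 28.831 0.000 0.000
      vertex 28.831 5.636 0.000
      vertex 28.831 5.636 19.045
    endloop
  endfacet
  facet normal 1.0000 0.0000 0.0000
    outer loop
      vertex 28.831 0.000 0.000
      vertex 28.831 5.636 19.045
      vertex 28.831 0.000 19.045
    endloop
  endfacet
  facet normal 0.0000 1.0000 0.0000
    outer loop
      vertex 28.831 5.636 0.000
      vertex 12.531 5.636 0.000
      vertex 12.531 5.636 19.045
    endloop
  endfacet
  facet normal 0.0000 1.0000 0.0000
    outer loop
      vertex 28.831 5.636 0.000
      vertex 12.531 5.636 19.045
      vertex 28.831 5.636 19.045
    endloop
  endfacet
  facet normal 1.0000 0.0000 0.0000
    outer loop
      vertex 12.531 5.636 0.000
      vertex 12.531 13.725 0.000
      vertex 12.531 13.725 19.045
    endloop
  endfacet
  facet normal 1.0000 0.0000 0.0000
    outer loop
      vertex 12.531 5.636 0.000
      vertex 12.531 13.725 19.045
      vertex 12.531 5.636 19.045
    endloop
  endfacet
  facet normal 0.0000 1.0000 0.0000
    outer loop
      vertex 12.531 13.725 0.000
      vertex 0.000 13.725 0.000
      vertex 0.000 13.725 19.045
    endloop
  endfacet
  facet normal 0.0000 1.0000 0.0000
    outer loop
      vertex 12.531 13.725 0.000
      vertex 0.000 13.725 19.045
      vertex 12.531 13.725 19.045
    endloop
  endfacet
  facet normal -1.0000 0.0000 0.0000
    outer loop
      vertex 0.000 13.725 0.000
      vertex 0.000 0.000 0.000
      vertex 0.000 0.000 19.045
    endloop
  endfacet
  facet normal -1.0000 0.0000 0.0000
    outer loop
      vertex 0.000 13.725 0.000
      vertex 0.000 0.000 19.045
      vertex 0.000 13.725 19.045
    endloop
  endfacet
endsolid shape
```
; perimeter-only toolpath
G21 ; units = mm
G90 ; absolute positioning
G28 ; home
; layer 1
G0 Z3.174
G0 X0.000 Y0.000
G1 X28.831 Y0.000
G1 X28.831 Y5.636
G1 X12.531 Y5.636
G1 X12.531 Y13.725
G1 X0.000 Y13.725
G1 X0.000 Y0.000
; layer 2
G0 Z6.348
G0 X0.000 Y0.000
G1 X28.831 Y0.000
G1 X28.831 Y5.636
G1 X12.531 Y5.636
G1 X12.531 Y13.725
G1 X0.000 Y13.725
G1 X0.000 Y0.000
; layer 3
G0 Z9.523
G0 X0.000 Y0.000
G1 X28.831 Y0.000
G1 X28.831 Y5.636
G1 X12.531 Y5.636
G1 X12.531 Y13.725
G1 X0.000 Y13.725
G1 X0.000 Y0.000
; layer 4
G0 Z12.697
G0 X0.000 Y0.000
G1 X28.831 Y0.000
G1 X28.831 Y5.636
G1 X12.531 Y5.636
G1 X12.531 Y13.725
G1 X0.000 Y13.725
G1 X0.000 Y0.000
; layer 5
G0 Z15.871
G0 X0.000 Y0.000
G1 X28.831 Y0.000
G1 X28.831 Y5.636
G1 X12.531 Y5.636
G1 X12.531 Y13.725
G1 X0.000 Y13.725
G1 X0.000 Y0.000
; layer 6
G0 Z19.045
G0 X0.000 Y0.000
G1 X28.831 Y0.000
G1 X28.831 Y5.636
G1 X12.531 Y5.636
G1 X12.531 Y13.725
G1 X0.000 Y13.725
G1 X0.000 Y0.000
M2 ; end

The solid is an L-shaped prism: outer 28.8 × 13.7 mm, arm thicknesses ≈ 5.64 mm (horizontal) and 12.5 mm (vertical), extruded 19 mm in z. Slicing at Δz = 3.174 mm — 6 equal slices spanning the solid's height, so layer i sits at z = i·h/6 — gives 6 non-empty perimeters. Each is a 6-segment closed polygon; G0 lifts to the layer z and rapids to the start vertex, then G1 traces the edges.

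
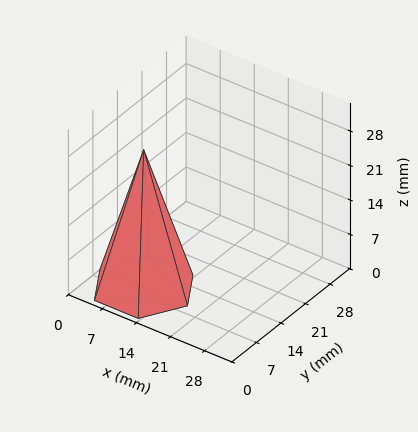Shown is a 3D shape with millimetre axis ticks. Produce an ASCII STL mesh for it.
Reading the render: the shape is a regular 6-sided pyramid, base circumscribed radius ≈ 9 mm, apex at z ≈ 28 mm (dimensions read to the nearest mm from the axis ticks). For the STL, each face is triangulated and given an outward normal.

solid part
  facet normal 0.0000 0.0000 -1.0000
    outer loop
      vertex 4.500 16.794 0.000
      vertex 13.500 16.794 0.000
      vertex 18.000 9.000 0.000
    endloop
  endfacet
  facet normal 0.0000 0.0000 -1.0000
    outer loop
      vertex 0.000 9.000 0.000
      vertex 4.500 16.794 0.000
      vertex 18.000 9.000 0.000
    endloop
  endfacet
  facet normal 0.0000 0.0000 -1.0000
    outer loop
      vertex 4.500 1.206 0.000
      vertex 0.000 9.000 0.000
      vertex 18.000 9.000 0.000
    endloop
  endfacet
  facet normal 0.0000 0.0000 -1.0000
    outer loop
      vertex 13.500 1.206 0.000
      vertex 4.500 1.206 0.000
      vertex 18.000 9.000 0.000
    endloop
  endfacet
  facet normal 0.8343 0.4817 0.2682
    outer loop
      vertex 18.000 9.000 0.000
      vertex 13.500 16.794 0.000
      vertex 9.000 9.000 28.000
    endloop
  endfacet
  facet normal 0.0000 0.9634 0.2682
    outer loop
      vertex 13.500 16.794 0.000
      vertex 4.500 16.794 0.000
      vertex 9.000 9.000 28.000
    endloop
  endfacet
  facet normal -0.8343 0.4817 0.2682
    outer loop
      vertex 4.500 16.794 0.000
      vertex 0.000 9.000 0.000
      vertex 9.000 9.000 28.000
    endloop
  endfacet
  facet normal -0.8343 -0.4817 0.2682
    outer loop
      vertex 0.000 9.000 0.000
      vertex 4.500 1.206 0.000
      vertex 9.000 9.000 28.000
    endloop
  endfacet
  facet normal 0.0000 -0.9634 0.2682
    outer loop
      vertex 4.500 1.206 0.000
      vertex 13.500 1.206 0.000
      vertex 9.000 9.000 28.000
    endloop
  endfacet
  facet normal 0.8343 -0.4817 0.2682
    outer loop
      vertex 13.500 1.206 0.000
      vertex 18.000 9.000 0.000
      vertex 9.000 9.000 28.000
    endloop
  endfacet
endsolid part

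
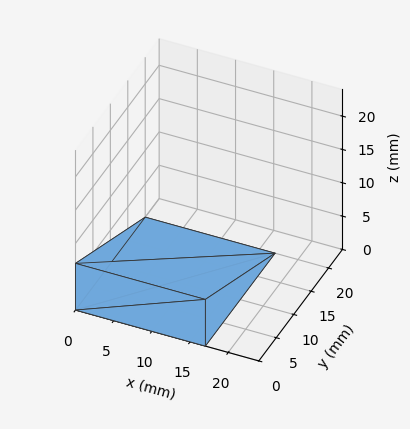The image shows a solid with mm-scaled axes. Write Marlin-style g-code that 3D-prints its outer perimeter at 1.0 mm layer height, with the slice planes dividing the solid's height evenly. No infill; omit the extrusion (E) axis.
Reading the render: the shape is a wedge (ramp): 17 × 20 mm base, rising to 7 mm along the y=0 edge and sloping linearly to z=0 at y=20 (dimensions read to the nearest mm from the axis ticks). For the g-code, the solid's height is divided into equal slices at the stated Δz and each level perimeter traced with G1 moves after a G0 lift.

; perimeter-only toolpath
G21 ; units = mm
G90 ; absolute positioning
G28 ; home
; layer 1
G0 Z1.0
G0 X0.0 Y0.0
G1 X17.0 Y0.0
G1 X17.0 Y17.1
G1 X0.0 Y17.1
G1 X0.0 Y0.0
; layer 2
G0 Z2.0
G0 X0.0 Y0.0
G1 X17.0 Y0.0
G1 X17.0 Y14.3
G1 X0.0 Y14.3
G1 X0.0 Y0.0
; layer 3
G0 Z3.0
G0 X0.0 Y0.0
G1 X17.0 Y0.0
G1 X17.0 Y11.4
G1 X0.0 Y11.4
G1 X0.0 Y0.0
; layer 4
G0 Z4.0
G0 X0.0 Y0.0
G1 X17.0 Y0.0
G1 X17.0 Y8.6
G1 X0.0 Y8.6
G1 X0.0 Y0.0
; layer 5
G0 Z5.0
G0 X0.0 Y0.0
G1 X17.0 Y0.0
G1 X17.0 Y5.7
G1 X0.0 Y5.7
G1 X0.0 Y0.0
; layer 6
G0 Z6.0
G0 X0.0 Y0.0
G1 X17.0 Y0.0
G1 X17.0 Y2.9
G1 X0.0 Y2.9
G1 X0.0 Y0.0
M2 ; end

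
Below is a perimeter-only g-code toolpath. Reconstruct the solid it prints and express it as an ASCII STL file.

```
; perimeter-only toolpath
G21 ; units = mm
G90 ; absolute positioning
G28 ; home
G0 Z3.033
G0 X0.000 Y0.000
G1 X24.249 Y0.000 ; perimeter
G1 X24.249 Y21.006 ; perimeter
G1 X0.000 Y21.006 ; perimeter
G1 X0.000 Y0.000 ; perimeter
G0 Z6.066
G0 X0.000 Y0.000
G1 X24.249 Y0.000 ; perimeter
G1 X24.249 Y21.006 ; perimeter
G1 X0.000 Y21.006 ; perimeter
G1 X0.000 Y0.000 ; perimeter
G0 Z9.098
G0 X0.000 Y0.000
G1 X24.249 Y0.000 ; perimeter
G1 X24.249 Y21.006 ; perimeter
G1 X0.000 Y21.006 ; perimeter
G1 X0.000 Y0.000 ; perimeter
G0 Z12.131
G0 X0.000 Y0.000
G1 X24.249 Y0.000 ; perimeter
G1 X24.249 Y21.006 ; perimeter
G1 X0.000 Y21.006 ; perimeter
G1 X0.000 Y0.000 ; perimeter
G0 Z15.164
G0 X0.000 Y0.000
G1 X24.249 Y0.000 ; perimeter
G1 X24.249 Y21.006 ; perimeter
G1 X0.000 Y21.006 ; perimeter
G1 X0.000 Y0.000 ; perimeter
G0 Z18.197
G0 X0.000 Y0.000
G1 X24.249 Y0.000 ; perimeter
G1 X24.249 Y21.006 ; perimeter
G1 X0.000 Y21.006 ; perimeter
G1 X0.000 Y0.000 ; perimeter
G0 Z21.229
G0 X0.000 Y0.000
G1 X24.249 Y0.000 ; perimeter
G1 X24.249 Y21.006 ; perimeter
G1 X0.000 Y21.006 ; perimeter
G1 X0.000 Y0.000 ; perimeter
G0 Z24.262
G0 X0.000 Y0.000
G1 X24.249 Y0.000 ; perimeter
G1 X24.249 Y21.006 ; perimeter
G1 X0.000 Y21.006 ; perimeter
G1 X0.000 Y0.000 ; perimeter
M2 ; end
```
solid part
  facet normal 0.0000 0.0000 -1.0000
    outer loop
      vertex 24.249 21.006 0.000
      vertex 24.249 0.000 0.000
      vertex 0.000 0.000 0.000
    endloop
  endfacet
  facet normal 0.0000 0.0000 -1.0000
    outer loop
      vertex 0.000 21.006 0.000
      vertex 24.249 21.006 0.000
      vertex 0.000 0.000 0.000
    endloop
  endfacet
  facet normal 0.0000 0.0000 1.0000
    outer loop
      vertex 0.000 0.000 24.262
      vertex 24.249 0.000 24.262
      vertex 24.249 21.006 24.262
    endloop
  endfacet
  facet normal 0.0000 0.0000 1.0000
    outer loop
      vertex 0.000 0.000 24.262
      vertex 24.249 21.006 24.262
      vertex 0.000 21.006 24.262
    endloop
  endfacet
  facet normal 0.0000 -1.0000 0.0000
    outer loop
      vertex 0.000 0.000 0.000
      vertex 24.249 0.000 0.000
      vertex 24.249 0.000 24.262
    endloop
  endfacet
  facet normal 0.0000 -1.0000 0.0000
    outer loop
      vertex 0.000 0.000 0.000
      vertex 24.249 0.000 24.262
      vertex 0.000 0.000 24.262
    endloop
  endfacet
  facet normal 0.0000 1.0000 0.0000
    outer loop
      vertex 24.249 21.006 24.262
      vertex 24.249 21.006 0.000
      vertex 0.000 21.006 0.000
    endloop
  endfacet
  facet normal 0.0000 1.0000 0.0000
    outer loop
      vertex 0.000 21.006 24.262
      vertex 24.249 21.006 24.262
      vertex 0.000 21.006 0.000
    endloop
  endfacet
  facet normal -1.0000 0.0000 0.0000
    outer loop
      vertex 0.000 21.006 24.262
      vertex 0.000 21.006 0.000
      vertex 0.000 0.000 0.000
    endloop
  endfacet
  facet normal -1.0000 0.0000 0.0000
    outer loop
      vertex 0.000 0.000 24.262
      vertex 0.000 21.006 24.262
      vertex 0.000 0.000 0.000
    endloop
  endfacet
  facet normal 1.0000 0.0000 0.0000
    outer loop
      vertex 24.249 0.000 0.000
      vertex 24.249 21.006 0.000
      vertex 24.249 21.006 24.262
    endloop
  endfacet
  facet normal 1.0000 0.0000 0.0000
    outer loop
      vertex 24.249 0.000 0.000
      vertex 24.249 21.006 24.262
      vertex 24.249 0.000 24.262
    endloop
  endfacet
endsolid part

The G0 Z moves step by Δz≈3.033 mm. Every layer's G1 loop is the same polygon, so the solid is a straight extrusion of it from z=0 to z≈24.3. Closing with flat bottom and top caps and triangulating gives 12 facets — a rectangular box, roughly 24.2 × 21 mm footprint and 24.3 mm tall.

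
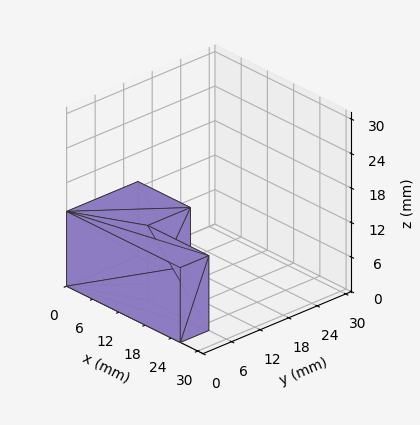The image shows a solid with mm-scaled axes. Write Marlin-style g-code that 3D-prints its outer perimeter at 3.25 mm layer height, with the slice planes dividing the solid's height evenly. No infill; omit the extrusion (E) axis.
Reading the render: the shape is an L-shaped prism: outer 26 × 15 mm, arm thicknesses ≈ 6 mm (horizontal) and 12 mm (vertical), extruded 13 mm in z (dimensions read to the nearest mm from the axis ticks). For the g-code, the solid's height is divided into equal slices at the stated Δz and each level perimeter traced with G1 moves after a G0 lift.

; perimeter-only toolpath
G21 ; units = mm
G90 ; absolute positioning
G28 ; home
; layer 1
G0 Z3.25
G0 X0.00 Y0.00
G1 X26.00 Y0.00
G1 X26.00 Y6.00
G1 X12.00 Y6.00
G1 X12.00 Y15.00
G1 X0.00 Y15.00
G1 X0.00 Y0.00
; layer 2
G0 Z6.50
G0 X0.00 Y0.00
G1 X26.00 Y0.00
G1 X26.00 Y6.00
G1 X12.00 Y6.00
G1 X12.00 Y15.00
G1 X0.00 Y15.00
G1 X0.00 Y0.00
; layer 3
G0 Z9.75
G0 X0.00 Y0.00
G1 X26.00 Y0.00
G1 X26.00 Y6.00
G1 X12.00 Y6.00
G1 X12.00 Y15.00
G1 X0.00 Y15.00
G1 X0.00 Y0.00
; layer 4
G0 Z13.00
G0 X0.00 Y0.00
G1 X26.00 Y0.00
G1 X26.00 Y6.00
G1 X12.00 Y6.00
G1 X12.00 Y15.00
G1 X0.00 Y15.00
G1 X0.00 Y0.00
M2 ; end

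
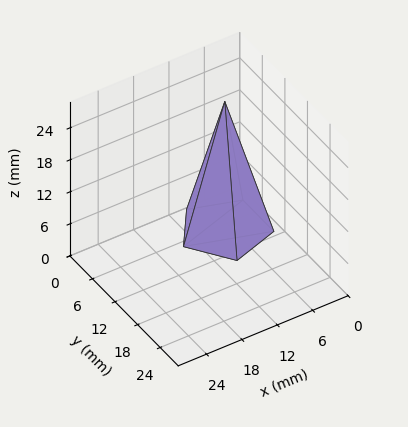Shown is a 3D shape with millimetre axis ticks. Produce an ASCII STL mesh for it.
Reading the render: the shape is a regular 5-sided pyramid, base circumscribed radius ≈ 7 mm, apex at z ≈ 24 mm (dimensions read to the nearest mm from the axis ticks). For the STL, each face is triangulated and given an outward normal.

solid part
  facet normal 0.0000 0.0000 -1.0000
    outer loop
      vertex 1.3 11.1 0.0
      vertex 9.2 13.7 0.0
      vertex 14.0 7.0 0.0
    endloop
  endfacet
  facet normal 0.0000 0.0000 -1.0000
    outer loop
      vertex 1.3 2.9 0.0
      vertex 1.3 11.1 0.0
      vertex 14.0 7.0 0.0
    endloop
  endfacet
  facet normal 0.0000 0.0000 -1.0000
    outer loop
      vertex 9.2 0.3 0.0
      vertex 1.3 2.9 0.0
      vertex 14.0 7.0 0.0
    endloop
  endfacet
  facet normal 0.7910 0.5667 0.2307
    outer loop
      vertex 14.0 7.0 0.0
      vertex 9.2 13.7 0.0
      vertex 7.0 7.0 24.0
    endloop
  endfacet
  facet normal -0.3042 0.9244 0.2302
    outer loop
      vertex 9.2 13.7 0.0
      vertex 1.3 11.1 0.0
      vertex 7.0 7.0 24.0
    endloop
  endfacet
  facet normal -0.9729 0.0000 0.2311
    outer loop
      vertex 1.3 11.1 0.0
      vertex 1.3 2.9 0.0
      vertex 7.0 7.0 24.0
    endloop
  endfacet
  facet normal -0.3042 -0.9244 0.2302
    outer loop
      vertex 1.3 2.9 0.0
      vertex 9.2 0.3 0.0
      vertex 7.0 7.0 24.0
    endloop
  endfacet
  facet normal 0.7910 -0.5667 0.2307
    outer loop
      vertex 9.2 0.3 0.0
      vertex 14.0 7.0 0.0
      vertex 7.0 7.0 24.0
    endloop
  endfacet
endsolid part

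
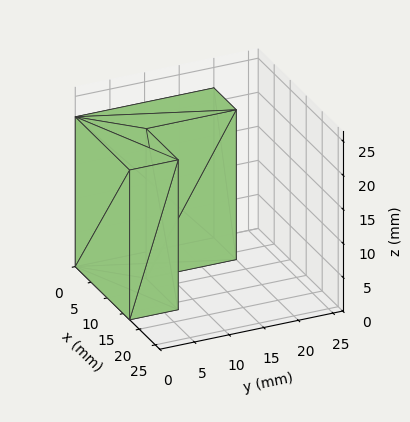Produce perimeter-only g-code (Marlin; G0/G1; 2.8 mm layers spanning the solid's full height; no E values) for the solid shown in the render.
Reading the render: the shape is an L-shaped prism: outer 17 × 20 mm, arm thicknesses ≈ 7 mm (horizontal) and 7 mm (vertical), extruded 22 mm in z (dimensions read to the nearest mm from the axis ticks). For the g-code, the solid's height is divided into equal slices at the stated Δz and each level perimeter traced with G1 moves after a G0 lift.

; perimeter-only toolpath
G21 ; units = mm
G90 ; absolute positioning
G28 ; home
; layer 1
G0 Z2.8
G0 X0.0 Y0.0
G1 X17.0 Y0.0
G1 X17.0 Y7.0
G1 X7.0 Y7.0
G1 X7.0 Y20.0
G1 X0.0 Y20.0
G1 X0.0 Y0.0
; layer 2
G0 Z5.5
G0 X0.0 Y0.0
G1 X17.0 Y0.0
G1 X17.0 Y7.0
G1 X7.0 Y7.0
G1 X7.0 Y20.0
G1 X0.0 Y20.0
G1 X0.0 Y0.0
; layer 3
G0 Z8.2
G0 X0.0 Y0.0
G1 X17.0 Y0.0
G1 X17.0 Y7.0
G1 X7.0 Y7.0
G1 X7.0 Y20.0
G1 X0.0 Y20.0
G1 X0.0 Y0.0
; layer 4
G0 Z11.0
G0 X0.0 Y0.0
G1 X17.0 Y0.0
G1 X17.0 Y7.0
G1 X7.0 Y7.0
G1 X7.0 Y20.0
G1 X0.0 Y20.0
G1 X0.0 Y0.0
; layer 5
G0 Z13.8
G0 X0.0 Y0.0
G1 X17.0 Y0.0
G1 X17.0 Y7.0
G1 X7.0 Y7.0
G1 X7.0 Y20.0
G1 X0.0 Y20.0
G1 X0.0 Y0.0
; layer 6
G0 Z16.5
G0 X0.0 Y0.0
G1 X17.0 Y0.0
G1 X17.0 Y7.0
G1 X7.0 Y7.0
G1 X7.0 Y20.0
G1 X0.0 Y20.0
G1 X0.0 Y0.0
; layer 7
G0 Z19.2
G0 X0.0 Y0.0
G1 X17.0 Y0.0
G1 X17.0 Y7.0
G1 X7.0 Y7.0
G1 X7.0 Y20.0
G1 X0.0 Y20.0
G1 X0.0 Y0.0
; layer 8
G0 Z22.0
G0 X0.0 Y0.0
G1 X17.0 Y0.0
G1 X17.0 Y7.0
G1 X7.0 Y7.0
G1 X7.0 Y20.0
G1 X0.0 Y20.0
G1 X0.0 Y0.0
M2 ; end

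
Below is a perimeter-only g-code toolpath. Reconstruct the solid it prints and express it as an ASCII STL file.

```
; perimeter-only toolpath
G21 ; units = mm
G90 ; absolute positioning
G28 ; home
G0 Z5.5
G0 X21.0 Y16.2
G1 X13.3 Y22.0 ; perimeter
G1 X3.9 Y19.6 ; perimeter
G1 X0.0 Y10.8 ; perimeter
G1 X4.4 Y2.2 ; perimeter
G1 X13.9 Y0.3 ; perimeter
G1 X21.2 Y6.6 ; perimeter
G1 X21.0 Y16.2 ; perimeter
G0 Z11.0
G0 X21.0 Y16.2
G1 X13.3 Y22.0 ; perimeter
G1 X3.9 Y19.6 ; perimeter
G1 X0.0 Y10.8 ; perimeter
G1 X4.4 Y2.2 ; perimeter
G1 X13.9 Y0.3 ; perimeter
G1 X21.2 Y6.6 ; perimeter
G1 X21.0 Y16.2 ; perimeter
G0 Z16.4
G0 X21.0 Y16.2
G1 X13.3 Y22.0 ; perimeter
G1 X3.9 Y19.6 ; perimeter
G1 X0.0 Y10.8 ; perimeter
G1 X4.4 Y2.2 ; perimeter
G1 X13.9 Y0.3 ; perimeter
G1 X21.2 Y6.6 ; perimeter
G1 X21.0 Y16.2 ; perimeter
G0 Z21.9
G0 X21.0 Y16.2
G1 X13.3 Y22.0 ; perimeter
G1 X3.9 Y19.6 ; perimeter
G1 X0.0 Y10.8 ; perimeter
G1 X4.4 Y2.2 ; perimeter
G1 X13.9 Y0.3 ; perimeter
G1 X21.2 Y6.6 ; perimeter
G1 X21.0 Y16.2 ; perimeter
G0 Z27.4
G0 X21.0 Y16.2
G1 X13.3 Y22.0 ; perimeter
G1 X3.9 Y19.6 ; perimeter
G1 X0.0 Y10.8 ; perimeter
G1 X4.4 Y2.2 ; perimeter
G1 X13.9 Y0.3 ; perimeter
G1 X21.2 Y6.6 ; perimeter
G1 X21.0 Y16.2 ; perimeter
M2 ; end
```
solid part
  facet normal 0.0000 0.0000 -1.0000
    outer loop
      vertex 3.9 19.6 0.0
      vertex 13.3 22.0 0.0
      vertex 21.0 16.2 0.0
    endloop
  endfacet
  facet normal 0.0000 0.0000 -1.0000
    outer loop
      vertex 0.0 10.8 0.0
      vertex 3.9 19.6 0.0
      vertex 21.0 16.2 0.0
    endloop
  endfacet
  facet normal 0.0000 0.0000 -1.0000
    outer loop
      vertex 4.4 2.2 0.0
      vertex 0.0 10.8 0.0
      vertex 21.0 16.2 0.0
    endloop
  endfacet
  facet normal 0.0000 0.0000 -1.0000
    outer loop
      vertex 13.9 0.3 0.0
      vertex 4.4 2.2 0.0
      vertex 21.0 16.2 0.0
    endloop
  endfacet
  facet normal 0.0000 0.0000 -1.0000
    outer loop
      vertex 21.2 6.6 0.0
      vertex 13.9 0.3 0.0
      vertex 21.0 16.2 0.0
    endloop
  endfacet
  facet normal 0.0000 0.0000 1.0000
    outer loop
      vertex 21.0 16.2 27.4
      vertex 13.3 22.0 27.4
      vertex 3.9 19.6 27.4
    endloop
  endfacet
  facet normal 0.0000 0.0000 1.0000
    outer loop
      vertex 21.0 16.2 27.4
      vertex 3.9 19.6 27.4
      vertex 0.0 10.8 27.4
    endloop
  endfacet
  facet normal 0.0000 0.0000 1.0000
    outer loop
      vertex 21.0 16.2 27.4
      vertex 0.0 10.8 27.4
      vertex 4.4 2.2 27.4
    endloop
  endfacet
  facet normal 0.0000 0.0000 1.0000
    outer loop
      vertex 21.0 16.2 27.4
      vertex 4.4 2.2 27.4
      vertex 13.9 0.3 27.4
    endloop
  endfacet
  facet normal 0.0000 0.0000 1.0000
    outer loop
      vertex 21.0 16.2 27.4
      vertex 13.9 0.3 27.4
      vertex 21.2 6.6 27.4
    endloop
  endfacet
  facet normal 0.6017 0.7988 0.0000
    outer loop
      vertex 21.0 16.2 0.0
      vertex 13.3 22.0 0.0
      vertex 13.3 22.0 27.4
    endloop
  endfacet
  facet normal 0.6017 0.7988 0.0000
    outer loop
      vertex 21.0 16.2 0.0
      vertex 13.3 22.0 27.4
      vertex 21.0 16.2 27.4
    endloop
  endfacet
  facet normal -0.2474 0.9689 0.0000
    outer loop
      vertex 13.3 22.0 0.0
      vertex 3.9 19.6 0.0
      vertex 3.9 19.6 27.4
    endloop
  endfacet
  facet normal -0.2474 0.9689 0.0000
    outer loop
      vertex 13.3 22.0 0.0
      vertex 3.9 19.6 27.4
      vertex 13.3 22.0 27.4
    endloop
  endfacet
  facet normal -0.9142 0.4052 0.0000
    outer loop
      vertex 3.9 19.6 0.0
      vertex 0.0 10.8 0.0
      vertex 0.0 10.8 27.4
    endloop
  endfacet
  facet normal -0.9142 0.4052 0.0000
    outer loop
      vertex 3.9 19.6 0.0
      vertex 0.0 10.8 27.4
      vertex 3.9 19.6 27.4
    endloop
  endfacet
  facet normal -0.8902 -0.4555 0.0000
    outer loop
      vertex 0.0 10.8 0.0
      vertex 4.4 2.2 0.0
      vertex 4.4 2.2 27.4
    endloop
  endfacet
  facet normal -0.8902 -0.4555 0.0000
    outer loop
      vertex 0.0 10.8 0.0
      vertex 4.4 2.2 27.4
      vertex 0.0 10.8 27.4
    endloop
  endfacet
  facet normal -0.1961 -0.9806 0.0000
    outer loop
      vertex 4.4 2.2 0.0
      vertex 13.9 0.3 0.0
      vertex 13.9 0.3 27.4
    endloop
  endfacet
  facet normal -0.1961 -0.9806 0.0000
    outer loop
      vertex 4.4 2.2 0.0
      vertex 13.9 0.3 27.4
      vertex 4.4 2.2 27.4
    endloop
  endfacet
  facet normal 0.6533 -0.7571 0.0000
    outer loop
      vertex 13.9 0.3 0.0
      vertex 21.2 6.6 0.0
      vertex 21.2 6.6 27.4
    endloop
  endfacet
  facet normal 0.6533 -0.7571 0.0000
    outer loop
      vertex 13.9 0.3 0.0
      vertex 21.2 6.6 27.4
      vertex 13.9 0.3 27.4
    endloop
  endfacet
  facet normal 0.9998 0.0208 0.0000
    outer loop
      vertex 21.2 6.6 0.0
      vertex 21.0 16.2 0.0
      vertex 21.0 16.2 27.4
    endloop
  endfacet
  facet normal 0.9998 0.0208 0.0000
    outer loop
      vertex 21.2 6.6 0.0
      vertex 21.0 16.2 27.4
      vertex 21.2 6.6 27.4
    endloop
  endfacet
endsolid part

The G0 Z moves step by Δz≈5.5 mm. Every layer's G1 loop is the same polygon, so the solid is a straight extrusion of it from z=0 to z≈27.4. Closing with flat bottom and top caps and triangulating gives 24 facets — a regular 7-sided prism (a cylinder approximated with 7 flat sides), circumscribed radius ≈ 11.1 mm, height ≈ 27.4 mm.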